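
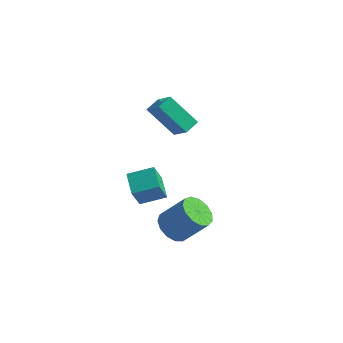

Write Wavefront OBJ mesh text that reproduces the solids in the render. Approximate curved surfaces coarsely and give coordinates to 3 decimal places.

v -3.085 2.641 0.724
v -2.097 1.984 1.783
v -2.817 3.47 0.988
v -1.829 2.813 2.047
v -1.531 2.607 -0.747
v -0.543 1.95 0.312
v -1.263 3.436 -0.483
v -0.275 2.779 0.576
v -0.589 -3.58 -0.872
v -0.664 -4.304 0.53
v -1.306 -2.623 -0.416
v -1.38 -3.347 0.987
v 0.56 -2.913 -0.467
v 0.486 -3.637 0.936
v -0.156 -1.956 -0.01
v -0.231 -2.68 1.392
v 1.294 -3.887 -1.693
v 2.005 -4.269 -2.194
v 3.176 -3.936 -0.789
v 2.466 -3.553 -0.287
v 2 -3.748 -2.314
v 3.171 -3.414 -0.908
v 1.771 -3.27 -2.236
v 2.942 -2.937 -0.83
v 1.39 -2.988 -1.986
v 2.562 -2.655 -0.58
v 0.98 -2.992 -1.643
v 2.151 -2.658 -0.237
v 0.669 -3.279 -1.316
v 1.84 -2.946 0.09
v 0.556 -3.76 -1.108
v 1.728 -3.426 0.298
v 0.678 -4.281 -1.086
v 1.85 -3.947 0.32
v 0.996 -4.676 -1.257
v 2.167 -4.343 0.149
v 1.408 -4.821 -1.566
v 2.58 -4.488 -0.16
v 1.784 -4.67 -1.916
v 2.956 -4.336 -0.51
f 2 4 1
f 5 2 1
f 1 4 3
f 3 5 1
f 2 8 4
f 6 2 5
f 6 8 2
f 4 8 3
f 7 5 3
f 3 8 7
f 7 6 5
f 8 6 7
f 10 12 9
f 13 10 9
f 9 12 11
f 11 13 9
f 10 16 12
f 14 10 13
f 14 16 10
f 12 16 11
f 15 13 11
f 11 16 15
f 15 14 13
f 16 14 15
f 18 17 21
f 18 21 19
f 19 21 22
f 19 22 20
f 21 17 23
f 21 23 22
f 22 23 24
f 22 24 20
f 23 17 25
f 23 25 24
f 24 25 26
f 24 26 20
f 25 17 27
f 25 27 26
f 26 27 28
f 26 28 20
f 27 17 29
f 27 29 28
f 28 29 30
f 28 30 20
f 29 17 31
f 29 31 30
f 30 31 32
f 30 32 20
f 31 17 33
f 31 33 32
f 32 33 34
f 32 34 20
f 33 17 35
f 33 35 34
f 34 35 36
f 34 36 20
f 35 17 37
f 35 37 36
f 36 37 38
f 36 38 20
f 37 17 39
f 37 39 38
f 38 39 40
f 38 40 20
f 39 17 18
f 39 18 40
f 40 18 19
f 40 19 20



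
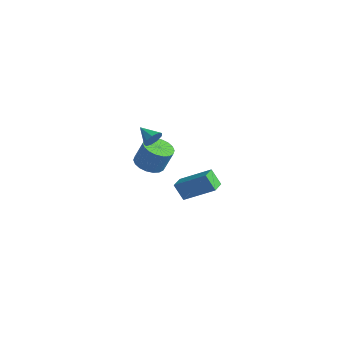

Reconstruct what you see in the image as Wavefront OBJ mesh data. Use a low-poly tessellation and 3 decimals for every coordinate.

v -0.43 2.139 -0.089
v -0.209 1.885 0.37
v -1.39 2.061 0.329
v -0.217 2.271 0.423
v -0.326 2.596 0.236
v -0.483 2.707 -0.104
v -0.615 2.552 -0.436
v -0.661 2.204 -0.606
v -0.599 1.826 -0.535
v -0.458 1.594 -0.255
v -0.304 1.618 0.103
v -2.724 3.649 -3.796
v -2.266 4.309 -4.104
v -1.878 4.651 -2.792
v -2.336 3.991 -2.484
v -2.61 4.465 -4.042
v -2.222 4.807 -2.731
v -2.977 4.459 -3.932
v -2.588 4.802 -2.621
v -3.293 4.294 -3.795
v -2.905 4.636 -2.484
v -3.497 4 -3.658
v -3.109 4.342 -2.347
v -3.548 3.637 -3.549
v -3.159 3.979 -2.237
v -3.435 3.276 -3.488
v -3.047 3.618 -2.176
v -3.182 2.989 -3.488
v -2.794 3.331 -2.176
v -2.838 2.833 -3.549
v -2.45 3.175 -2.238
v -2.472 2.838 -3.659
v -2.083 3.181 -2.348
v -2.155 3.004 -3.796
v -1.767 3.346 -2.485
v -1.951 3.298 -3.933
v -1.563 3.64 -2.622
v -1.901 3.661 -4.043
v -1.512 4.003 -2.731
v -2.013 4.022 -4.104
v -1.625 4.364 -2.792
v 2.525 1.417 -1.064
v 3.77 2.344 -0.094
v 3.051 1.583 -1.898
v 4.296 2.51 -0.928
v 2.964 0.69 -0.932
v 4.209 1.617 0.038
v 3.49 0.856 -1.766
v 4.735 1.783 -0.796
f 2 1 4
f 2 4 3
f 4 1 5
f 4 5 3
f 5 1 6
f 5 6 3
f 6 1 7
f 6 7 3
f 7 1 8
f 7 8 3
f 8 1 9
f 8 9 3
f 9 1 10
f 9 10 3
f 10 1 11
f 10 11 3
f 11 1 2
f 11 2 3
f 13 12 16
f 13 16 14
f 14 16 17
f 14 17 15
f 16 12 18
f 16 18 17
f 17 18 19
f 17 19 15
f 18 12 20
f 18 20 19
f 19 20 21
f 19 21 15
f 20 12 22
f 20 22 21
f 21 22 23
f 21 23 15
f 22 12 24
f 22 24 23
f 23 24 25
f 23 25 15
f 24 12 26
f 24 26 25
f 25 26 27
f 25 27 15
f 26 12 28
f 26 28 27
f 27 28 29
f 27 29 15
f 28 12 30
f 28 30 29
f 29 30 31
f 29 31 15
f 30 12 32
f 30 32 31
f 31 32 33
f 31 33 15
f 32 12 34
f 32 34 33
f 33 34 35
f 33 35 15
f 34 12 36
f 34 36 35
f 35 36 37
f 35 37 15
f 36 12 38
f 36 38 37
f 37 38 39
f 37 39 15
f 38 12 40
f 38 40 39
f 39 40 41
f 39 41 15
f 40 12 13
f 40 13 41
f 41 13 14
f 41 14 15
f 43 45 42
f 46 43 42
f 42 45 44
f 44 46 42
f 43 49 45
f 47 43 46
f 47 49 43
f 45 49 44
f 48 46 44
f 44 49 48
f 48 47 46
f 49 47 48



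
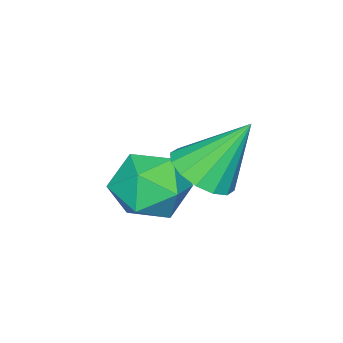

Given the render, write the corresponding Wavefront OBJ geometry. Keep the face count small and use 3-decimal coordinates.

v -0.561 0.511 -1.304
v 0.285 0.099 -0.726
v -1.705 -0.419 -0.294
v -0.859 -0.831 0.284
v -1.118 0.239 0.371
v -0.411 0.813 -0.252
v -1.009 -1.133 -0.768
v -0.302 -0.559 -1.391
v 0.008 -0.918 -0.394
v -0.06 -0.07 0.31
v -1.36 -0.25 -1.33
v -1.428 0.598 -0.626
v -0.287 1.566 0.926
v 0.321 2.232 0.802
v -0.933 2.454 2.514
v -0.062 2.372 0.567
v -0.506 2.296 0.429
v -0.891 2.025 0.424
v -1.115 1.631 0.553
v -1.116 1.22 0.783
v -0.895 0.901 1.05
v -0.512 0.761 1.285
v -0.068 0.836 1.423
v 0.317 1.107 1.428
v 0.54 1.502 1.299
v 0.542 1.913 1.07
f 1 12 6
f 1 6 2
f 1 2 8
f 1 8 11
f 1 11 12
f 2 6 10
f 6 12 5
f 12 11 3
f 11 8 7
f 8 2 9
f 4 10 5
f 4 5 3
f 4 3 7
f 4 7 9
f 4 9 10
f 5 10 6
f 3 5 12
f 7 3 11
f 9 7 8
f 10 9 2
f 14 13 16
f 14 16 15
f 16 13 17
f 16 17 15
f 17 13 18
f 17 18 15
f 18 13 19
f 18 19 15
f 19 13 20
f 19 20 15
f 20 13 21
f 20 21 15
f 21 13 22
f 21 22 15
f 22 13 23
f 22 23 15
f 23 13 24
f 23 24 15
f 24 13 25
f 24 25 15
f 25 13 26
f 25 26 15
f 26 13 14
f 26 14 15



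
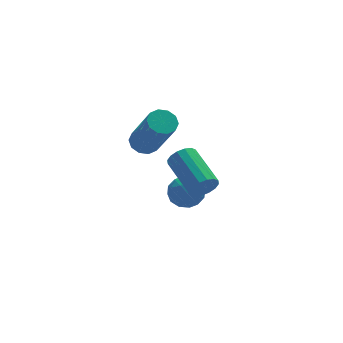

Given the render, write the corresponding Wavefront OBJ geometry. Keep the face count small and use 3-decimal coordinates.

v 0.683 -1.74 -0.326
v 1.03 -1.484 0.205
v 0.47 -2.656 0.255
v 0.817 -2.4 0.786
v 0.22 -2.123 0.602
v 0.351 -1.557 0.243
v 1.149 -2.583 0.217
v 1.28 -2.017 -0.142
v 1.317 -2.005 0.54
v 0.743 -1.721 0.778
v 0.757 -2.419 -0.318
v 0.183 -2.135 -0.08
v 0.875 -1.531 -0.112
v 0.625 -2.609 0.572
v 0.274 -2.446 0.463
v 0.477 -2.295 0.775
v 0.477 -1.574 -0.089
v 0.68 -1.424 0.223
v 0.204 -1.799 0.456
v 0.82 -2.716 0.237
v 1.023 -2.566 0.549
v 1.023 -1.845 -0.315
v 1.226 -1.694 -0.003
v 1.296 -2.341 0.004
v 1.248 -1.687 0.398
v 1.123 -2.226 0.739
v 1.318 -2.334 0.405
v 1.395 -2.001 0.194
v 0.911 -1.52 0.537
v 0.785 -2.059 0.879
v 0.434 -1.896 0.771
v 0.512 -1.563 0.56
v 1.08 -1.827 0.735
v 0.715 -2.081 -0.419
v 0.589 -2.62 -0.077
v 0.988 -2.577 -0.1
v 1.066 -2.244 -0.311
v 0.377 -1.914 -0.279
v 0.252 -2.453 0.062
v 0.105 -2.139 0.266
v 0.182 -1.806 0.055
v 0.42 -2.313 -0.275
v -0.699 -2.098 3.085
v -0.205 -1.91 3.117
v 0.094 -2.974 4.748
v -0.401 -3.162 4.715
v -0.401 -1.708 3.285
v -0.103 -2.772 4.915
v -0.712 -1.655 3.376
v -0.413 -2.719 5.006
v -1.017 -1.772 3.356
v -0.718 -2.836 4.986
v -1.201 -2.013 3.232
v -0.902 -3.077 4.863
v -1.194 -2.286 3.052
v -0.895 -3.35 4.683
v -0.997 -2.488 2.885
v -0.699 -3.552 4.515
v -0.687 -2.541 2.794
v -0.388 -3.605 4.424
v -0.382 -2.424 2.814
v -0.083 -3.488 4.444
v -0.198 -2.183 2.937
v 0.101 -3.247 4.568
v 0.594 -4.363 2.134
v 0.887 -4.464 2.564
v 0.619 -2.978 3.096
v 0.326 -2.877 2.666
v 1.064 -4.366 2.379
v 0.796 -2.88 2.91
v 1.115 -4.267 2.128
v 0.848 -2.781 2.66
v 1.026 -4.194 1.879
v 0.759 -2.708 2.41
v 0.822 -4.166 1.698
v 0.554 -2.68 2.23
v 0.556 -4.191 1.634
v 0.289 -2.705 2.166
v 0.301 -4.262 1.704
v 0.033 -2.776 2.236
v 0.124 -4.36 1.89
v -0.144 -2.874 2.421
v 0.072 -4.459 2.14
v -0.195 -2.973 2.672
v 0.161 -4.532 2.39
v -0.106 -3.046 2.921
v 0.366 -4.56 2.57
v 0.098 -3.074 3.102
v 0.631 -4.535 2.634
v 0.364 -3.049 3.166
f 1 38 17
f 38 12 41
f 17 41 6
f 38 41 17
f 1 17 13
f 17 6 18
f 13 18 2
f 17 18 13
f 1 13 22
f 13 2 23
f 22 23 8
f 13 23 22
f 1 22 34
f 22 8 37
f 34 37 11
f 22 37 34
f 1 34 38
f 34 11 42
f 38 42 12
f 34 42 38
f 2 18 29
f 18 6 32
f 29 32 10
f 18 32 29
f 6 41 19
f 41 12 40
f 19 40 5
f 41 40 19
f 12 42 39
f 42 11 35
f 39 35 3
f 42 35 39
f 11 37 36
f 37 8 24
f 36 24 7
f 37 24 36
f 8 23 28
f 23 2 25
f 28 25 9
f 23 25 28
f 4 30 16
f 30 10 31
f 16 31 5
f 30 31 16
f 4 16 14
f 16 5 15
f 14 15 3
f 16 15 14
f 4 14 21
f 14 3 20
f 21 20 7
f 14 20 21
f 4 21 26
f 21 7 27
f 26 27 9
f 21 27 26
f 4 26 30
f 26 9 33
f 30 33 10
f 26 33 30
f 5 31 19
f 31 10 32
f 19 32 6
f 31 32 19
f 3 15 39
f 15 5 40
f 39 40 12
f 15 40 39
f 7 20 36
f 20 3 35
f 36 35 11
f 20 35 36
f 9 27 28
f 27 7 24
f 28 24 8
f 27 24 28
f 10 33 29
f 33 9 25
f 29 25 2
f 33 25 29
f 44 43 47
f 44 47 45
f 45 47 48
f 45 48 46
f 47 43 49
f 47 49 48
f 48 49 50
f 48 50 46
f 49 43 51
f 49 51 50
f 50 51 52
f 50 52 46
f 51 43 53
f 51 53 52
f 52 53 54
f 52 54 46
f 53 43 55
f 53 55 54
f 54 55 56
f 54 56 46
f 55 43 57
f 55 57 56
f 56 57 58
f 56 58 46
f 57 43 59
f 57 59 58
f 58 59 60
f 58 60 46
f 59 43 61
f 59 61 60
f 60 61 62
f 60 62 46
f 61 43 63
f 61 63 62
f 62 63 64
f 62 64 46
f 63 43 44
f 63 44 64
f 64 44 45
f 64 45 46
f 66 65 69
f 66 69 67
f 67 69 70
f 67 70 68
f 69 65 71
f 69 71 70
f 70 71 72
f 70 72 68
f 71 65 73
f 71 73 72
f 72 73 74
f 72 74 68
f 73 65 75
f 73 75 74
f 74 75 76
f 74 76 68
f 75 65 77
f 75 77 76
f 76 77 78
f 76 78 68
f 77 65 79
f 77 79 78
f 78 79 80
f 78 80 68
f 79 65 81
f 79 81 80
f 80 81 82
f 80 82 68
f 81 65 83
f 81 83 82
f 82 83 84
f 82 84 68
f 83 65 85
f 83 85 84
f 84 85 86
f 84 86 68
f 85 65 87
f 85 87 86
f 86 87 88
f 86 88 68
f 87 65 89
f 87 89 88
f 88 89 90
f 88 90 68
f 89 65 66
f 89 66 90
f 90 66 67
f 90 67 68



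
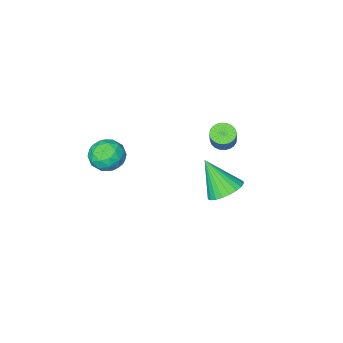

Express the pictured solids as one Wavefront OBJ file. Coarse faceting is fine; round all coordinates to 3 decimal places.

v -4.053 1.194 0.275
v -3.4 1.062 0.097
v -3.053 1.494 1.047
v -3.707 1.626 1.225
v -3.433 1.309 -0.004
v -3.086 1.741 0.947
v -3.56 1.539 -0.062
v -3.213 1.971 0.888
v -3.762 1.717 -0.069
v -3.416 2.149 0.881
v -4.009 1.815 -0.024
v -3.662 2.247 0.927
v -4.262 1.818 0.067
v -3.916 2.25 1.018
v -4.484 1.726 0.19
v -4.137 2.158 1.14
v -4.64 1.554 0.325
v -4.293 1.986 1.276
v -4.707 1.326 0.453
v -4.36 1.758 1.403
v -4.674 1.079 0.553
v -4.327 1.511 1.504
v -4.547 0.849 0.612
v -4.2 1.281 1.562
v -4.344 0.671 0.619
v -3.998 1.103 1.569
v -4.098 0.573 0.573
v -3.751 1.005 1.524
v -3.844 0.57 0.482
v -3.498 1.002 1.433
v -3.623 0.662 0.36
v -3.276 1.094 1.31
v -3.467 0.834 0.224
v -3.12 1.266 1.175
v 2.147 1.614 1.958
v 2.986 1.593 2.519
v 2.374 0.047 1.561
v 3.213 0.026 2.122
v 2.31 0.107 2.566
v 2.17 1.076 2.812
v 3.19 0.564 1.268
v 3.05 1.533 1.514
v 3.631 0.944 2.092
v 3.087 0.662 2.895
v 2.273 0.978 1.185
v 1.729 0.696 1.988
v 2.547 1.742 2.274
v 2.813 -0.102 1.806
v 2.283 -0.053 2.068
v 2.776 -0.066 2.397
v 2.067 1.438 2.446
v 2.561 1.425 2.775
v 2.163 0.552 2.803
v 2.799 0.215 1.305
v 3.293 0.202 1.634
v 2.584 1.706 1.683
v 3.077 1.693 2.012
v 3.197 1.088 1.277
v 3.419 1.348 2.352
v 3.552 0.426 2.119
v 3.538 0.742 1.617
v 3.456 1.312 1.761
v 3.099 1.182 2.824
v 3.232 0.26 2.591
v 2.702 0.308 2.852
v 2.62 0.878 2.996
v 3.478 0.8 2.573
v 2.128 1.38 1.489
v 2.261 0.458 1.256
v 2.74 0.762 1.084
v 2.658 1.332 1.228
v 1.808 1.214 1.961
v 1.941 0.292 1.728
v 1.904 0.328 2.319
v 1.822 0.898 2.463
v 1.882 0.84 1.507
v -2.641 3.422 -1.499
v -1.902 2.923 -2.035
v -2.179 2.218 0.259
v -1.691 3.233 -1.878
v -1.625 3.571 -1.664
v -1.714 3.887 -1.425
v -1.944 4.131 -1.197
v -2.28 4.268 -1.015
v -2.671 4.276 -0.906
v -3.057 4.154 -0.888
v -3.381 3.92 -0.963
v -3.591 3.61 -1.12
v -3.657 3.272 -1.334
v -3.569 2.957 -1.573
v -3.339 2.712 -1.801
v -3.003 2.575 -1.983
v -2.612 2.567 -2.091
v -2.225 2.69 -2.109
f 2 1 5
f 2 5 3
f 3 5 6
f 3 6 4
f 5 1 7
f 5 7 6
f 6 7 8
f 6 8 4
f 7 1 9
f 7 9 8
f 8 9 10
f 8 10 4
f 9 1 11
f 9 11 10
f 10 11 12
f 10 12 4
f 11 1 13
f 11 13 12
f 12 13 14
f 12 14 4
f 13 1 15
f 13 15 14
f 14 15 16
f 14 16 4
f 15 1 17
f 15 17 16
f 16 17 18
f 16 18 4
f 17 1 19
f 17 19 18
f 18 19 20
f 18 20 4
f 19 1 21
f 19 21 20
f 20 21 22
f 20 22 4
f 21 1 23
f 21 23 22
f 22 23 24
f 22 24 4
f 23 1 25
f 23 25 24
f 24 25 26
f 24 26 4
f 25 1 27
f 25 27 26
f 26 27 28
f 26 28 4
f 27 1 29
f 27 29 28
f 28 29 30
f 28 30 4
f 29 1 31
f 29 31 30
f 30 31 32
f 30 32 4
f 31 1 33
f 31 33 32
f 32 33 34
f 32 34 4
f 33 1 2
f 33 2 34
f 34 2 3
f 34 3 4
f 35 72 51
f 72 46 75
f 51 75 40
f 72 75 51
f 35 51 47
f 51 40 52
f 47 52 36
f 51 52 47
f 35 47 56
f 47 36 57
f 56 57 42
f 47 57 56
f 35 56 68
f 56 42 71
f 68 71 45
f 56 71 68
f 35 68 72
f 68 45 76
f 72 76 46
f 68 76 72
f 36 52 63
f 52 40 66
f 63 66 44
f 52 66 63
f 40 75 53
f 75 46 74
f 53 74 39
f 75 74 53
f 46 76 73
f 76 45 69
f 73 69 37
f 76 69 73
f 45 71 70
f 71 42 58
f 70 58 41
f 71 58 70
f 42 57 62
f 57 36 59
f 62 59 43
f 57 59 62
f 38 64 50
f 64 44 65
f 50 65 39
f 64 65 50
f 38 50 48
f 50 39 49
f 48 49 37
f 50 49 48
f 38 48 55
f 48 37 54
f 55 54 41
f 48 54 55
f 38 55 60
f 55 41 61
f 60 61 43
f 55 61 60
f 38 60 64
f 60 43 67
f 64 67 44
f 60 67 64
f 39 65 53
f 65 44 66
f 53 66 40
f 65 66 53
f 37 49 73
f 49 39 74
f 73 74 46
f 49 74 73
f 41 54 70
f 54 37 69
f 70 69 45
f 54 69 70
f 43 61 62
f 61 41 58
f 62 58 42
f 61 58 62
f 44 67 63
f 67 43 59
f 63 59 36
f 67 59 63
f 78 77 80
f 78 80 79
f 80 77 81
f 80 81 79
f 81 77 82
f 81 82 79
f 82 77 83
f 82 83 79
f 83 77 84
f 83 84 79
f 84 77 85
f 84 85 79
f 85 77 86
f 85 86 79
f 86 77 87
f 86 87 79
f 87 77 88
f 87 88 79
f 88 77 89
f 88 89 79
f 89 77 90
f 89 90 79
f 90 77 91
f 90 91 79
f 91 77 92
f 91 92 79
f 92 77 93
f 92 93 79
f 93 77 94
f 93 94 79
f 94 77 78
f 94 78 79



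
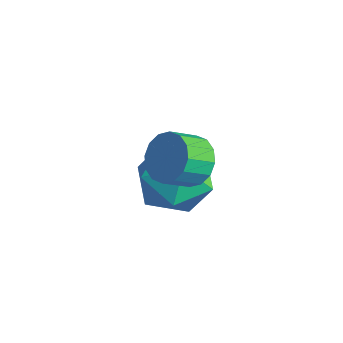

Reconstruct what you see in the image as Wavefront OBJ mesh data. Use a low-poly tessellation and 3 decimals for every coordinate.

v 1.939 0.059 -1.051
v 2.712 -0.016 -0.975
v 2.574 -0.813 -0.354
v 1.801 -0.739 -0.429
v 2.601 0.235 -0.678
v 2.464 -0.562 -0.057
v 2.313 0.438 -0.481
v 2.176 -0.359 0.14
v 1.925 0.54 -0.437
v 1.788 -0.258 0.185
v 1.541 0.512 -0.557
v 1.403 -0.285 0.065
v 1.263 0.363 -0.809
v 1.125 -0.434 -0.188
v 1.166 0.133 -1.126
v 1.028 -0.664 -0.505
v 1.276 -0.118 -1.423
v 1.139 -0.915 -0.802
v 1.564 -0.321 -1.62
v 1.427 -1.118 -0.999
v 1.952 -0.422 -1.665
v 1.815 -1.22 -1.043
v 2.337 -0.395 -1.545
v 2.199 -1.192 -0.923
v 2.615 -0.246 -1.292
v 2.477 -1.043 -0.671
v -0.186 1.286 -3.282
v 0.809 1.456 -2.578
v 0.551 -0.456 -3.902
v 1.546 -0.286 -3.198
v 0.452 -0.5 -2.677
v -0.003 0.577 -2.293
v 1.363 0.423 -4.187
v 0.908 1.5 -3.803
v 1.766 0.923 -3.137
v 1.203 0.352 -2.204
v 0.157 0.648 -4.276
v -0.406 0.077 -3.343
f 2 1 5
f 2 5 3
f 3 5 6
f 3 6 4
f 5 1 7
f 5 7 6
f 6 7 8
f 6 8 4
f 7 1 9
f 7 9 8
f 8 9 10
f 8 10 4
f 9 1 11
f 9 11 10
f 10 11 12
f 10 12 4
f 11 1 13
f 11 13 12
f 12 13 14
f 12 14 4
f 13 1 15
f 13 15 14
f 14 15 16
f 14 16 4
f 15 1 17
f 15 17 16
f 16 17 18
f 16 18 4
f 17 1 19
f 17 19 18
f 18 19 20
f 18 20 4
f 19 1 21
f 19 21 20
f 20 21 22
f 20 22 4
f 21 1 23
f 21 23 22
f 22 23 24
f 22 24 4
f 23 1 25
f 23 25 24
f 24 25 26
f 24 26 4
f 25 1 2
f 25 2 26
f 26 2 3
f 26 3 4
f 27 38 32
f 27 32 28
f 27 28 34
f 27 34 37
f 27 37 38
f 28 32 36
f 32 38 31
f 38 37 29
f 37 34 33
f 34 28 35
f 30 36 31
f 30 31 29
f 30 29 33
f 30 33 35
f 30 35 36
f 31 36 32
f 29 31 38
f 33 29 37
f 35 33 34
f 36 35 28



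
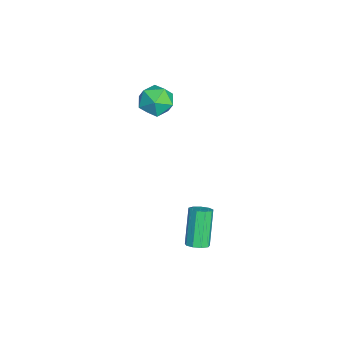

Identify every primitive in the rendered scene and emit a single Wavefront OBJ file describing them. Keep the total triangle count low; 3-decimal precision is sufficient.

v 2.127 -0.802 -4.179
v 2.413 -0.313 -4.053
v 1.358 -0.128 -2.376
v 1.073 -0.618 -2.501
v 2.088 -0.23 -4.266
v 1.034 -0.046 -2.589
v 1.782 -0.415 -4.438
v 0.728 -0.23 -2.761
v 1.638 -0.781 -4.489
v 0.583 -0.596 -2.812
v 1.722 -1.157 -4.394
v 0.668 -0.972 -2.717
v 1.996 -1.367 -4.199
v 0.942 -1.182 -2.521
v 2.332 -1.313 -3.994
v 1.277 -1.128 -2.317
v 2.572 -1.02 -3.875
v 1.517 -0.835 -2.198
v 2.603 -0.625 -3.899
v 1.549 -0.44 -2.222
v -2.378 -2.061 1.665
v -1.601 -2.585 1.944
v -3.219 -2.675 2.856
v -2.442 -3.199 3.135
v -2.439 -2.227 3.238
v -1.919 -1.847 2.502
v -2.901 -3.413 2.298
v -2.381 -3.033 1.562
v -1.924 -3.42 2.335
v -1.638 -2.687 2.916
v -3.182 -2.573 1.884
v -2.896 -1.84 2.465
f 2 1 5
f 2 5 3
f 3 5 6
f 3 6 4
f 5 1 7
f 5 7 6
f 6 7 8
f 6 8 4
f 7 1 9
f 7 9 8
f 8 9 10
f 8 10 4
f 9 1 11
f 9 11 10
f 10 11 12
f 10 12 4
f 11 1 13
f 11 13 12
f 12 13 14
f 12 14 4
f 13 1 15
f 13 15 14
f 14 15 16
f 14 16 4
f 15 1 17
f 15 17 16
f 16 17 18
f 16 18 4
f 17 1 19
f 17 19 18
f 18 19 20
f 18 20 4
f 19 1 2
f 19 2 20
f 20 2 3
f 20 3 4
f 21 32 26
f 21 26 22
f 21 22 28
f 21 28 31
f 21 31 32
f 22 26 30
f 26 32 25
f 32 31 23
f 31 28 27
f 28 22 29
f 24 30 25
f 24 25 23
f 24 23 27
f 24 27 29
f 24 29 30
f 25 30 26
f 23 25 32
f 27 23 31
f 29 27 28
f 30 29 22



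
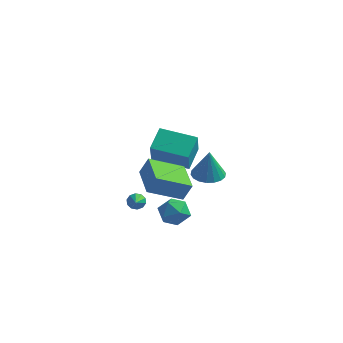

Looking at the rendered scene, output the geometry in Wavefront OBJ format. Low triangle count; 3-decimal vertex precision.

v -2.029 0.119 -0.385
v -1.72 -0.737 1.098
v -2.047 1.373 0.343
v -1.738 0.517 1.826
v -0.022 0.323 -0.686
v 0.287 -0.533 0.797
v -0.04 1.577 0.042
v 0.269 0.721 1.525
v -0.59 -3.726 0.023
v -0.182 -3.518 0.99
v -1.718 -2.079 0.144
v -1.31 -1.871 1.112
v 0.89 -2.649 -0.832
v 1.298 -2.441 0.136
v -0.238 -1.002 -0.71
v 0.17 -0.794 0.257
v -0.422 3.925 -3.442
v 0.515 3.981 -3.493
v -0.318 3.815 -1.638
v 0.399 4.382 -3.461
v 0.121 4.692 -3.427
v -0.265 4.85 -3.395
v -0.682 4.825 -3.372
v -1.048 4.622 -3.363
v -1.289 4.281 -3.37
v -1.359 3.869 -3.391
v -1.243 3.468 -3.422
v -0.965 3.158 -3.457
v -0.579 2.999 -3.489
v -0.162 3.024 -3.512
v 0.203 3.228 -3.52
v 0.445 3.569 -3.514
v -0.511 -0.869 -2.323
v 0.364 -1.113 -2.151
v -0.544 -1.807 -3.489
v 0.331 -2.051 -3.317
v -0.341 -2.299 -2.732
v -0.321 -1.719 -2.011
v 0.141 -1.201 -3.629
v 0.161 -0.621 -2.908
v 0.768 -1.319 -2.958
v 0.469 -1.997 -2.404
v -0.649 -0.923 -3.236
v -0.948 -1.601 -2.682
v -2.517 -0.726 -3.184
v -2.124 -0.784 -3.504
v -1.923 -2.134 -2.196
v -2.035 -0.586 -3.275
v -2.13 -0.442 -3.012
v -2.373 -0.406 -2.814
v -2.671 -0.492 -2.758
v -2.91 -0.667 -2.864
v -2.999 -0.865 -3.092
v -2.904 -1.01 -3.356
v -2.661 -1.046 -3.554
v -2.363 -0.96 -3.61
f 2 4 1
f 5 2 1
f 1 4 3
f 3 5 1
f 2 8 4
f 6 2 5
f 6 8 2
f 4 8 3
f 7 5 3
f 3 8 7
f 7 6 5
f 8 6 7
f 10 12 9
f 13 10 9
f 9 12 11
f 11 13 9
f 10 16 12
f 14 10 13
f 14 16 10
f 12 16 11
f 15 13 11
f 11 16 15
f 15 14 13
f 16 14 15
f 18 17 20
f 18 20 19
f 20 17 21
f 20 21 19
f 21 17 22
f 21 22 19
f 22 17 23
f 22 23 19
f 23 17 24
f 23 24 19
f 24 17 25
f 24 25 19
f 25 17 26
f 25 26 19
f 26 17 27
f 26 27 19
f 27 17 28
f 27 28 19
f 28 17 29
f 28 29 19
f 29 17 30
f 29 30 19
f 30 17 31
f 30 31 19
f 31 17 32
f 31 32 19
f 32 17 18
f 32 18 19
f 33 44 38
f 33 38 34
f 33 34 40
f 33 40 43
f 33 43 44
f 34 38 42
f 38 44 37
f 44 43 35
f 43 40 39
f 40 34 41
f 36 42 37
f 36 37 35
f 36 35 39
f 36 39 41
f 36 41 42
f 37 42 38
f 35 37 44
f 39 35 43
f 41 39 40
f 42 41 34
f 46 45 48
f 46 48 47
f 48 45 49
f 48 49 47
f 49 45 50
f 49 50 47
f 50 45 51
f 50 51 47
f 51 45 52
f 51 52 47
f 52 45 53
f 52 53 47
f 53 45 54
f 53 54 47
f 54 45 55
f 54 55 47
f 55 45 56
f 55 56 47
f 56 45 46
f 56 46 47



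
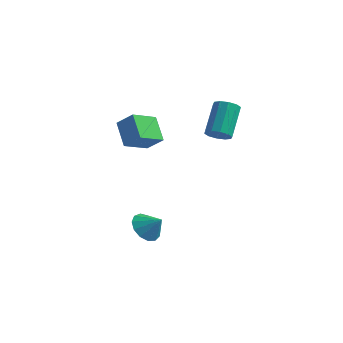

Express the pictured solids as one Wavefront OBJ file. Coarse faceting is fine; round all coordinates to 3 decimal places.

v -2.075 -3.054 -2.569
v -1.523 -2.682 -3.219
v -1.205 -2.986 -1.791
v -1.765 -2.281 -2.983
v -2.105 -2.125 -2.616
v -2.436 -2.265 -2.234
v -2.652 -2.654 -1.959
v -2.685 -3.171 -1.877
v -2.525 -3.65 -2.015
v -2.221 -3.94 -2.329
v -1.872 -3.949 -2.72
v -1.587 -3.673 -3.062
v -1.457 -3.201 -3.248
v -3.597 -1.148 3.351
v -4.071 -2.513 3.991
v -2.692 -1.094 4.137
v -3.166 -2.459 4.777
v -2.674 -1.941 2.343
v -3.148 -3.306 2.983
v -1.769 -1.887 3.129
v -2.243 -3.252 3.769
v 0.209 0.015 3.151
v 0.9 0.18 3.143
v 0.581 1.589 4.54
v -0.109 1.425 4.549
v 0.697 0.43 2.844
v 0.379 1.839 4.242
v 0.308 0.522 2.663
v -0.01 1.931 4.061
v -0.119 0.42 2.669
v -0.437 1.829 4.066
v -0.42 0.164 2.858
v -0.739 1.573 4.256
v -0.481 -0.149 3.16
v -0.8 1.26 4.557
v -0.279 -0.399 3.458
v -0.597 1.01 4.856
v 0.11 -0.491 3.639
v -0.208 0.918 5.037
v 0.537 -0.389 3.634
v 0.219 1.02 5.031
v 0.839 -0.133 3.444
v 0.52 1.276 4.842
f 2 1 4
f 2 4 3
f 4 1 5
f 4 5 3
f 5 1 6
f 5 6 3
f 6 1 7
f 6 7 3
f 7 1 8
f 7 8 3
f 8 1 9
f 8 9 3
f 9 1 10
f 9 10 3
f 10 1 11
f 10 11 3
f 11 1 12
f 11 12 3
f 12 1 13
f 12 13 3
f 13 1 2
f 13 2 3
f 15 17 14
f 18 15 14
f 14 17 16
f 16 18 14
f 15 21 17
f 19 15 18
f 19 21 15
f 17 21 16
f 20 18 16
f 16 21 20
f 20 19 18
f 21 19 20
f 23 22 26
f 23 26 24
f 24 26 27
f 24 27 25
f 26 22 28
f 26 28 27
f 27 28 29
f 27 29 25
f 28 22 30
f 28 30 29
f 29 30 31
f 29 31 25
f 30 22 32
f 30 32 31
f 31 32 33
f 31 33 25
f 32 22 34
f 32 34 33
f 33 34 35
f 33 35 25
f 34 22 36
f 34 36 35
f 35 36 37
f 35 37 25
f 36 22 38
f 36 38 37
f 37 38 39
f 37 39 25
f 38 22 40
f 38 40 39
f 39 40 41
f 39 41 25
f 40 22 42
f 40 42 41
f 41 42 43
f 41 43 25
f 42 22 23
f 42 23 43
f 43 23 24
f 43 24 25



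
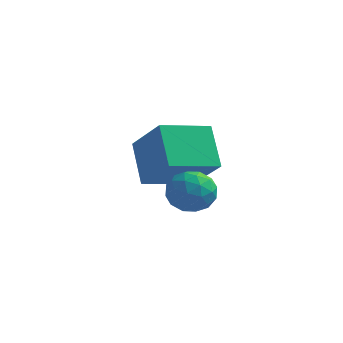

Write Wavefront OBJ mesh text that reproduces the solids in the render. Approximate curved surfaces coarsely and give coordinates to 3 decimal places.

v -3.057 0.715 -0.757
v -3.797 1.657 0.448
v -4.289 1.387 -2.038
v -5.028 2.33 -0.833
v -1.932 2.07 -1.127
v -2.671 3.013 0.078
v -3.163 2.743 -2.408
v -3.903 3.685 -1.203
v -1.532 0.061 -1.324
v -1.064 -0.339 -0.798
v -2.456 -0.861 -1.202
v -1.988 -1.261 -0.676
v -2.315 -0.55 -0.468
v -1.744 0.02 -0.543
v -1.776 -1.22 -1.457
v -1.205 -0.65 -1.532
v -1.215 -1.13 -0.88
v -1.548 -0.716 -0.269
v -1.972 -0.484 -1.731
v -2.305 -0.07 -1.12
v -1.217 -0.058 -1.071
v -2.303 -1.142 -0.929
v -2.495 -0.724 -0.806
v -2.22 -0.959 -0.497
v -1.617 0.152 -0.922
v -1.342 -0.083 -0.613
v -2.077 -0.206 -0.419
v -2.178 -1.117 -1.387
v -1.903 -1.352 -1.078
v -1.3 -0.241 -1.503
v -1.025 -0.476 -1.194
v -1.443 -0.994 -1.581
v -1.031 -0.759 -0.811
v -1.573 -1.3 -0.739
v -1.449 -1.276 -1.198
v -1.114 -0.941 -1.242
v -1.226 -0.515 -0.451
v -1.769 -1.057 -0.38
v -1.961 -0.639 -0.258
v -1.626 -0.304 -0.302
v -1.315 -0.98 -0.5
v -1.751 -0.143 -1.62
v -2.294 -0.685 -1.549
v -1.894 -0.896 -1.698
v -1.559 -0.561 -1.742
v -1.947 0.1 -1.261
v -2.489 -0.441 -1.189
v -2.406 -0.259 -0.758
v -2.071 0.076 -0.802
v -2.205 -0.22 -1.5
f 2 4 1
f 5 2 1
f 1 4 3
f 3 5 1
f 2 8 4
f 6 2 5
f 6 8 2
f 4 8 3
f 7 5 3
f 3 8 7
f 7 6 5
f 8 6 7
f 9 46 25
f 46 20 49
f 25 49 14
f 46 49 25
f 9 25 21
f 25 14 26
f 21 26 10
f 25 26 21
f 9 21 30
f 21 10 31
f 30 31 16
f 21 31 30
f 9 30 42
f 30 16 45
f 42 45 19
f 30 45 42
f 9 42 46
f 42 19 50
f 46 50 20
f 42 50 46
f 10 26 37
f 26 14 40
f 37 40 18
f 26 40 37
f 14 49 27
f 49 20 48
f 27 48 13
f 49 48 27
f 20 50 47
f 50 19 43
f 47 43 11
f 50 43 47
f 19 45 44
f 45 16 32
f 44 32 15
f 45 32 44
f 16 31 36
f 31 10 33
f 36 33 17
f 31 33 36
f 12 38 24
f 38 18 39
f 24 39 13
f 38 39 24
f 12 24 22
f 24 13 23
f 22 23 11
f 24 23 22
f 12 22 29
f 22 11 28
f 29 28 15
f 22 28 29
f 12 29 34
f 29 15 35
f 34 35 17
f 29 35 34
f 12 34 38
f 34 17 41
f 38 41 18
f 34 41 38
f 13 39 27
f 39 18 40
f 27 40 14
f 39 40 27
f 11 23 47
f 23 13 48
f 47 48 20
f 23 48 47
f 15 28 44
f 28 11 43
f 44 43 19
f 28 43 44
f 17 35 36
f 35 15 32
f 36 32 16
f 35 32 36
f 18 41 37
f 41 17 33
f 37 33 10
f 41 33 37



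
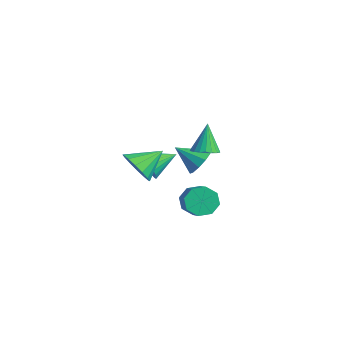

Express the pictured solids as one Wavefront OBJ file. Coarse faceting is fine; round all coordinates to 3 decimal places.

v 3.37 0.23 -0.548
v 3.686 -0.148 -1.313
v 4.767 -0.449 -0.717
v 4.45 -0.07 0.048
v 3.847 0.528 -1.263
v 4.928 0.227 -0.667
v 3.728 1.03 -0.795
v 4.809 0.729 -0.199
v 3.4 1.063 -0.182
v 4.48 0.762 0.414
v 3.053 0.609 0.217
v 4.134 0.308 0.813
v 2.892 -0.067 0.167
v 3.973 -0.368 0.763
v 3.011 -0.569 -0.301
v 4.092 -0.87 0.295
v 3.34 -0.602 -0.914
v 4.42 -0.903 -0.318
v 3.122 -2.969 2.51
v 3.841 -3.38 3.155
v 3.178 -1.551 3.35
v 4.127 -3.153 2.753
v 4.143 -2.877 2.285
v 3.886 -2.625 1.877
v 3.424 -2.466 1.639
v 2.881 -2.442 1.635
v 2.403 -2.559 1.864
v 2.117 -2.786 2.267
v 2.1 -3.062 2.735
v 2.358 -3.314 3.142
v 2.82 -3.473 3.38
v 3.362 -3.497 3.385
v -1.971 0.261 -0.743
v -1.451 -0.052 -0.012
v -1.789 1.839 -0.197
v -1.189 0.006 -0.268
v -1.045 0.104 -0.596
v -1.043 0.225 -0.946
v -1.182 0.351 -1.265
v -1.441 0.464 -1.505
v -1.781 0.546 -1.629
v -2.149 0.585 -1.619
v -2.49 0.574 -1.474
v -2.753 0.516 -1.219
v -2.896 0.418 -0.891
v -2.898 0.297 -0.541
v -2.759 0.171 -0.221
v -2.5 0.058 0.019
v -2.161 -0.024 0.143
v -1.792 -0.063 0.132
v -2.663 3.759 -1.722
v -2.209 4.088 -0.943
v -3.537 2.681 -0.758
v -2.698 4.414 -1.021
v -3.174 4.491 -1.366
v -3.455 4.288 -1.848
v -3.434 3.883 -2.281
v -3.118 3.431 -2.501
v -2.629 3.105 -2.423
v -2.153 3.028 -2.078
v -1.872 3.231 -1.596
v -1.893 3.636 -1.163
v 1.328 1.812 1.534
v 1.871 2.358 1.567
v 0.792 2.248 3.186
v 1.622 2.518 1.444
v 1.323 2.556 1.336
v 1.025 2.466 1.263
v 0.779 2.263 1.237
v 0.628 1.981 1.262
v 0.598 1.671 1.335
v 0.694 1.385 1.441
v 0.9 1.173 1.564
v 1.18 1.071 1.682
v 1.486 1.098 1.774
v 1.764 1.248 1.825
v 1.967 1.496 1.825
v 2.059 1.798 1.775
v 2.025 2.103 1.684
f 2 1 5
f 2 5 3
f 3 5 6
f 3 6 4
f 5 1 7
f 5 7 6
f 6 7 8
f 6 8 4
f 7 1 9
f 7 9 8
f 8 9 10
f 8 10 4
f 9 1 11
f 9 11 10
f 10 11 12
f 10 12 4
f 11 1 13
f 11 13 12
f 12 13 14
f 12 14 4
f 13 1 15
f 13 15 14
f 14 15 16
f 14 16 4
f 15 1 17
f 15 17 16
f 16 17 18
f 16 18 4
f 17 1 2
f 17 2 18
f 18 2 3
f 18 3 4
f 20 19 22
f 20 22 21
f 22 19 23
f 22 23 21
f 23 19 24
f 23 24 21
f 24 19 25
f 24 25 21
f 25 19 26
f 25 26 21
f 26 19 27
f 26 27 21
f 27 19 28
f 27 28 21
f 28 19 29
f 28 29 21
f 29 19 30
f 29 30 21
f 30 19 31
f 30 31 21
f 31 19 32
f 31 32 21
f 32 19 20
f 32 20 21
f 34 33 36
f 34 36 35
f 36 33 37
f 36 37 35
f 37 33 38
f 37 38 35
f 38 33 39
f 38 39 35
f 39 33 40
f 39 40 35
f 40 33 41
f 40 41 35
f 41 33 42
f 41 42 35
f 42 33 43
f 42 43 35
f 43 33 44
f 43 44 35
f 44 33 45
f 44 45 35
f 45 33 46
f 45 46 35
f 46 33 47
f 46 47 35
f 47 33 48
f 47 48 35
f 48 33 49
f 48 49 35
f 49 33 50
f 49 50 35
f 50 33 34
f 50 34 35
f 52 51 54
f 52 54 53
f 54 51 55
f 54 55 53
f 55 51 56
f 55 56 53
f 56 51 57
f 56 57 53
f 57 51 58
f 57 58 53
f 58 51 59
f 58 59 53
f 59 51 60
f 59 60 53
f 60 51 61
f 60 61 53
f 61 51 62
f 61 62 53
f 62 51 52
f 62 52 53
f 64 63 66
f 64 66 65
f 66 63 67
f 66 67 65
f 67 63 68
f 67 68 65
f 68 63 69
f 68 69 65
f 69 63 70
f 69 70 65
f 70 63 71
f 70 71 65
f 71 63 72
f 71 72 65
f 72 63 73
f 72 73 65
f 73 63 74
f 73 74 65
f 74 63 75
f 74 75 65
f 75 63 76
f 75 76 65
f 76 63 77
f 76 77 65
f 77 63 78
f 77 78 65
f 78 63 79
f 78 79 65
f 79 63 64
f 79 64 65



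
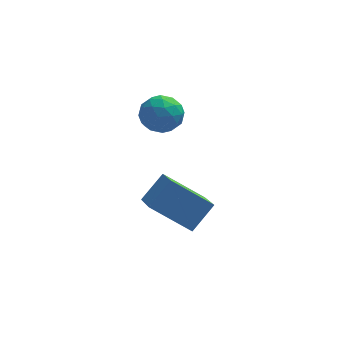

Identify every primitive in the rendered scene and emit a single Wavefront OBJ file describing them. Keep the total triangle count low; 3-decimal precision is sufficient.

v 0.424 -4.248 0.569
v 1.278 -3.567 1.538
v 0.158 -2.557 -0.385
v 1.012 -1.876 0.584
v 2.048 -4.644 -0.584
v 2.902 -3.963 0.385
v 1.782 -2.953 -1.538
v 2.636 -2.272 -0.569
v 0.209 -1.736 3.541
v 0.881 -1.149 3.258
v 1.079 -2.171 4.702
v 1.751 -1.584 4.419
v 0.95 -1.247 4.768
v 0.413 -0.978 4.051
v 1.547 -2.342 3.909
v 1.01 -2.073 3.192
v 1.708 -1.523 3.486
v 1.339 -0.846 4.016
v 0.621 -2.474 3.944
v 0.252 -1.797 4.474
v 0.469 -1.404 3.298
v 1.491 -1.916 4.662
v 1.021 -1.718 4.867
v 1.415 -1.372 4.701
v 0.194 -1.304 3.764
v 0.588 -0.959 3.597
v 0.629 -1.016 4.484
v 1.372 -2.361 4.363
v 1.766 -2.016 4.196
v 0.545 -1.948 3.259
v 0.939 -1.602 3.093
v 1.331 -2.304 3.476
v 1.349 -1.279 3.265
v 1.861 -1.535 3.948
v 1.741 -1.98 3.648
v 1.425 -1.822 3.227
v 1.132 -0.881 3.577
v 1.644 -1.137 4.259
v 1.173 -0.939 4.464
v 0.857 -0.781 4.043
v 1.618 -1.101 3.711
v 0.316 -2.183 3.701
v 0.828 -2.439 4.383
v 1.103 -2.539 3.917
v 0.787 -2.381 3.496
v 0.099 -1.785 4.012
v 0.611 -2.041 4.695
v 0.535 -1.498 4.733
v 0.219 -1.34 4.312
v 0.342 -2.219 4.249
f 2 4 1
f 5 2 1
f 1 4 3
f 3 5 1
f 2 8 4
f 6 2 5
f 6 8 2
f 4 8 3
f 7 5 3
f 3 8 7
f 7 6 5
f 8 6 7
f 9 46 25
f 46 20 49
f 25 49 14
f 46 49 25
f 9 25 21
f 25 14 26
f 21 26 10
f 25 26 21
f 9 21 30
f 21 10 31
f 30 31 16
f 21 31 30
f 9 30 42
f 30 16 45
f 42 45 19
f 30 45 42
f 9 42 46
f 42 19 50
f 46 50 20
f 42 50 46
f 10 26 37
f 26 14 40
f 37 40 18
f 26 40 37
f 14 49 27
f 49 20 48
f 27 48 13
f 49 48 27
f 20 50 47
f 50 19 43
f 47 43 11
f 50 43 47
f 19 45 44
f 45 16 32
f 44 32 15
f 45 32 44
f 16 31 36
f 31 10 33
f 36 33 17
f 31 33 36
f 12 38 24
f 38 18 39
f 24 39 13
f 38 39 24
f 12 24 22
f 24 13 23
f 22 23 11
f 24 23 22
f 12 22 29
f 22 11 28
f 29 28 15
f 22 28 29
f 12 29 34
f 29 15 35
f 34 35 17
f 29 35 34
f 12 34 38
f 34 17 41
f 38 41 18
f 34 41 38
f 13 39 27
f 39 18 40
f 27 40 14
f 39 40 27
f 11 23 47
f 23 13 48
f 47 48 20
f 23 48 47
f 15 28 44
f 28 11 43
f 44 43 19
f 28 43 44
f 17 35 36
f 35 15 32
f 36 32 16
f 35 32 36
f 18 41 37
f 41 17 33
f 37 33 10
f 41 33 37



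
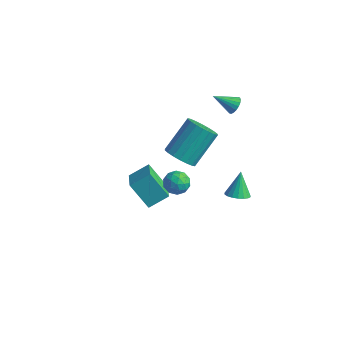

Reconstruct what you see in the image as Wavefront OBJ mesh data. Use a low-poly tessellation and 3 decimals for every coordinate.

v -1.524 0.94 -2.641
v -0.887 1.835 -2.044
v -0.377 0.988 -3.936
v 0.259 1.883 -3.339
v -0.639 -0.183 -1.901
v -0.003 0.712 -1.304
v 0.507 -0.135 -3.196
v 1.144 0.76 -2.599
v 2.873 4.068 3.471
v 3.201 4.064 3.9
v 1.927 3.492 4.189
v 3.088 4.275 3.921
v 2.933 4.445 3.853
v 2.766 4.541 3.71
v 2.62 4.543 3.519
v 2.524 4.451 3.318
v 2.498 4.283 3.148
v 2.545 4.073 3.042
v 2.658 3.862 3.021
v 2.813 3.691 3.089
v 2.98 3.596 3.233
v 3.126 3.594 3.424
v 3.222 3.686 3.624
v 3.249 3.853 3.794
v 4.024 2.764 -2.465
v 4.576 2.49 -2.177
v 3.736 3.476 -1.235
v 4.683 2.745 -2.3
v 4.66 3.004 -2.455
v 4.511 3.215 -2.612
v 4.266 3.337 -2.74
v 3.972 3.346 -2.814
v 3.689 3.239 -2.818
v 3.472 3.038 -2.753
v 3.365 2.783 -2.63
v 3.388 2.524 -2.475
v 3.537 2.313 -2.318
v 3.782 2.191 -2.19
v 4.076 2.183 -2.116
v 4.359 2.289 -2.112
v 3.896 -1.673 3.321
v 4.404 -2.147 3.435
v 3.176 -2.513 3.045
v 3.684 -2.987 3.159
v 3.407 -2.631 3.7
v 3.852 -2.112 3.87
v 3.728 -2.548 2.61
v 4.173 -2.029 2.78
v 4.301 -2.688 2.996
v 4.102 -2.739 3.669
v 3.478 -1.921 2.811
v 3.279 -1.972 3.484
v 4.213 -1.837 3.402
v 3.367 -2.823 3.078
v 3.204 -2.614 3.396
v 3.502 -2.893 3.463
v 3.888 -1.816 3.658
v 4.187 -2.094 3.725
v 3.601 -2.378 3.881
v 3.393 -2.566 2.755
v 3.692 -2.844 2.822
v 4.078 -1.767 3.017
v 4.376 -2.046 3.084
v 3.979 -2.282 2.599
v 4.451 -2.433 3.211
v 4.028 -2.926 3.049
v 4.054 -2.669 2.726
v 4.316 -2.364 2.826
v 4.334 -2.463 3.607
v 3.911 -2.956 3.445
v 3.748 -2.747 3.763
v 4.01 -2.442 3.863
v 4.274 -2.781 3.349
v 3.669 -1.704 3.035
v 3.246 -2.197 2.873
v 3.57 -2.218 2.617
v 3.832 -1.913 2.717
v 3.552 -1.734 3.431
v 3.129 -2.227 3.269
v 3.264 -2.296 3.654
v 3.526 -1.991 3.754
v 3.306 -1.879 3.131
v 2.433 -0.116 2.442
v 2.797 0.386 1.804
v 3.072 1.958 3.2
v 2.707 1.456 3.838
v 2.412 0.477 1.779
v 2.687 2.049 3.174
v 2.032 0.449 1.884
v 2.306 2.022 3.28
v 1.73 0.31 2.1
v 2.005 1.882 3.496
v 1.568 0.087 2.384
v 1.843 1.659 3.78
v 1.577 -0.177 2.68
v 1.852 1.395 4.075
v 1.755 -0.429 2.928
v 2.03 1.143 4.323
v 2.068 -0.618 3.08
v 2.343 0.954 4.476
v 2.453 -0.709 3.106
v 2.728 0.863 4.501
v 2.834 -0.682 3
v 3.108 0.891 4.396
v 3.135 -0.542 2.784
v 3.41 1.03 4.18
v 3.297 -0.319 2.5
v 3.572 1.253 3.896
v 3.288 -0.055 2.205
v 3.563 1.517 3.6
v 3.11 0.197 1.957
v 3.385 1.769 3.352
f 2 4 1
f 5 2 1
f 1 4 3
f 3 5 1
f 2 8 4
f 6 2 5
f 6 8 2
f 4 8 3
f 7 5 3
f 3 8 7
f 7 6 5
f 8 6 7
f 10 9 12
f 10 12 11
f 12 9 13
f 12 13 11
f 13 9 14
f 13 14 11
f 14 9 15
f 14 15 11
f 15 9 16
f 15 16 11
f 16 9 17
f 16 17 11
f 17 9 18
f 17 18 11
f 18 9 19
f 18 19 11
f 19 9 20
f 19 20 11
f 20 9 21
f 20 21 11
f 21 9 22
f 21 22 11
f 22 9 23
f 22 23 11
f 23 9 24
f 23 24 11
f 24 9 10
f 24 10 11
f 26 25 28
f 26 28 27
f 28 25 29
f 28 29 27
f 29 25 30
f 29 30 27
f 30 25 31
f 30 31 27
f 31 25 32
f 31 32 27
f 32 25 33
f 32 33 27
f 33 25 34
f 33 34 27
f 34 25 35
f 34 35 27
f 35 25 36
f 35 36 27
f 36 25 37
f 36 37 27
f 37 25 38
f 37 38 27
f 38 25 39
f 38 39 27
f 39 25 40
f 39 40 27
f 40 25 26
f 40 26 27
f 41 78 57
f 78 52 81
f 57 81 46
f 78 81 57
f 41 57 53
f 57 46 58
f 53 58 42
f 57 58 53
f 41 53 62
f 53 42 63
f 62 63 48
f 53 63 62
f 41 62 74
f 62 48 77
f 74 77 51
f 62 77 74
f 41 74 78
f 74 51 82
f 78 82 52
f 74 82 78
f 42 58 69
f 58 46 72
f 69 72 50
f 58 72 69
f 46 81 59
f 81 52 80
f 59 80 45
f 81 80 59
f 52 82 79
f 82 51 75
f 79 75 43
f 82 75 79
f 51 77 76
f 77 48 64
f 76 64 47
f 77 64 76
f 48 63 68
f 63 42 65
f 68 65 49
f 63 65 68
f 44 70 56
f 70 50 71
f 56 71 45
f 70 71 56
f 44 56 54
f 56 45 55
f 54 55 43
f 56 55 54
f 44 54 61
f 54 43 60
f 61 60 47
f 54 60 61
f 44 61 66
f 61 47 67
f 66 67 49
f 61 67 66
f 44 66 70
f 66 49 73
f 70 73 50
f 66 73 70
f 45 71 59
f 71 50 72
f 59 72 46
f 71 72 59
f 43 55 79
f 55 45 80
f 79 80 52
f 55 80 79
f 47 60 76
f 60 43 75
f 76 75 51
f 60 75 76
f 49 67 68
f 67 47 64
f 68 64 48
f 67 64 68
f 50 73 69
f 73 49 65
f 69 65 42
f 73 65 69
f 84 83 87
f 84 87 85
f 85 87 88
f 85 88 86
f 87 83 89
f 87 89 88
f 88 89 90
f 88 90 86
f 89 83 91
f 89 91 90
f 90 91 92
f 90 92 86
f 91 83 93
f 91 93 92
f 92 93 94
f 92 94 86
f 93 83 95
f 93 95 94
f 94 95 96
f 94 96 86
f 95 83 97
f 95 97 96
f 96 97 98
f 96 98 86
f 97 83 99
f 97 99 98
f 98 99 100
f 98 100 86
f 99 83 101
f 99 101 100
f 100 101 102
f 100 102 86
f 101 83 103
f 101 103 102
f 102 103 104
f 102 104 86
f 103 83 105
f 103 105 104
f 104 105 106
f 104 106 86
f 105 83 107
f 105 107 106
f 106 107 108
f 106 108 86
f 107 83 109
f 107 109 108
f 108 109 110
f 108 110 86
f 109 83 111
f 109 111 110
f 110 111 112
f 110 112 86
f 111 83 84
f 111 84 112
f 112 84 85
f 112 85 86



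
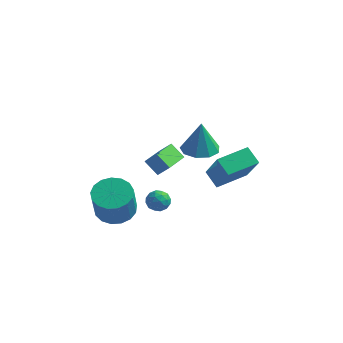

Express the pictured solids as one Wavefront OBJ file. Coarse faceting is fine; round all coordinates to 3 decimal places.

v -2.702 0.923 -3.507
v -1.81 1.44 -3.372
v -1.645 0.714 -1.678
v -2.538 0.197 -1.813
v -2.157 1.755 -3.204
v -1.992 1.029 -1.51
v -2.628 1.879 -3.105
v -2.464 1.153 -1.411
v -3.117 1.784 -3.098
v -2.953 1.059 -1.404
v -3.511 1.492 -3.185
v -3.346 0.767 -1.491
v -3.719 1.07 -3.345
v -3.555 0.344 -1.651
v -3.694 0.614 -3.543
v -3.53 -0.112 -1.849
v -3.443 0.228 -3.733
v -3.278 -0.497 -2.039
v -3.021 0.002 -3.87
v -2.857 -0.723 -2.177
v -2.527 -0.013 -3.925
v -2.362 -0.739 -2.231
v -2.072 0.186 -3.884
v -1.908 -0.54 -2.19
v -1.762 0.554 -3.756
v -1.598 -0.172 -2.062
v -1.668 1.006 -3.572
v -1.503 0.281 -1.878
v 1.719 0.686 2.206
v 2.44 1.272 2.171
v 1.761 0.734 3.914
v 1.894 1.599 2.176
v 1.267 1.499 2.194
v 0.85 1.018 2.218
v 0.84 0.382 2.236
v 1.241 -0.111 2.24
v 1.866 -0.232 2.228
v 2.421 0.077 2.205
v 2.648 0.671 2.183
v 1.562 1.868 -0.298
v 2.459 0.979 1.455
v 2.558 3.256 -0.104
v 3.456 2.368 1.649
v 2.284 1.432 -0.889
v 3.182 0.544 0.864
v 3.281 2.821 -0.695
v 4.178 1.932 1.058
v -0.179 1.094 -1.868
v 0.106 0.645 -1.509
v -0.706 0.355 -2.371
v -0.421 -0.094 -2.012
v -0.846 0.308 -1.747
v -0.52 0.764 -1.436
v -0.08 0.236 -2.444
v 0.246 0.692 -2.133
v 0.167 0.115 -1.865
v -0.306 0.16 -1.434
v -0.294 0.84 -2.446
v -0.767 0.885 -2.015
v 0.01 0.934 -1.644
v -0.61 0.066 -2.236
v -0.86 0.301 -2.08
v -0.692 0.038 -1.869
v -0.358 1.004 -1.602
v -0.19 0.741 -1.39
v -0.75 0.542 -1.53
v -0.41 0.259 -2.49
v -0.242 -0.004 -2.278
v 0.092 0.962 -2.011
v 0.26 0.699 -1.8
v 0.15 0.458 -2.35
v 0.213 0.359 -1.642
v -0.096 -0.075 -1.938
v 0.104 0.118 -2.192
v 0.295 0.387 -2.009
v -0.065 0.385 -1.389
v -0.375 -0.049 -1.685
v -0.624 0.187 -1.529
v -0.433 0.455 -1.346
v -0.029 0.074 -1.598
v -0.225 1.049 -2.195
v -0.535 0.615 -2.491
v -0.167 0.545 -2.534
v 0.024 0.813 -2.351
v -0.504 1.075 -1.942
v -0.813 0.641 -2.238
v -0.895 0.613 -1.871
v -0.704 0.882 -1.688
v -0.571 0.926 -2.282
v -0.862 1.802 -1.137
v -1.603 1.97 -0.472
v -0.744 3.385 -1.406
v -1.485 3.553 -0.742
v -0.275 1.867 -0.498
v -1.016 2.035 0.166
v -0.157 3.45 -0.768
v -0.898 3.618 -0.103
f 2 1 5
f 2 5 3
f 3 5 6
f 3 6 4
f 5 1 7
f 5 7 6
f 6 7 8
f 6 8 4
f 7 1 9
f 7 9 8
f 8 9 10
f 8 10 4
f 9 1 11
f 9 11 10
f 10 11 12
f 10 12 4
f 11 1 13
f 11 13 12
f 12 13 14
f 12 14 4
f 13 1 15
f 13 15 14
f 14 15 16
f 14 16 4
f 15 1 17
f 15 17 16
f 16 17 18
f 16 18 4
f 17 1 19
f 17 19 18
f 18 19 20
f 18 20 4
f 19 1 21
f 19 21 20
f 20 21 22
f 20 22 4
f 21 1 23
f 21 23 22
f 22 23 24
f 22 24 4
f 23 1 25
f 23 25 24
f 24 25 26
f 24 26 4
f 25 1 27
f 25 27 26
f 26 27 28
f 26 28 4
f 27 1 2
f 27 2 28
f 28 2 3
f 28 3 4
f 30 29 32
f 30 32 31
f 32 29 33
f 32 33 31
f 33 29 34
f 33 34 31
f 34 29 35
f 34 35 31
f 35 29 36
f 35 36 31
f 36 29 37
f 36 37 31
f 37 29 38
f 37 38 31
f 38 29 39
f 38 39 31
f 39 29 30
f 39 30 31
f 41 43 40
f 44 41 40
f 40 43 42
f 42 44 40
f 41 47 43
f 45 41 44
f 45 47 41
f 43 47 42
f 46 44 42
f 42 47 46
f 46 45 44
f 47 45 46
f 48 85 64
f 85 59 88
f 64 88 53
f 85 88 64
f 48 64 60
f 64 53 65
f 60 65 49
f 64 65 60
f 48 60 69
f 60 49 70
f 69 70 55
f 60 70 69
f 48 69 81
f 69 55 84
f 81 84 58
f 69 84 81
f 48 81 85
f 81 58 89
f 85 89 59
f 81 89 85
f 49 65 76
f 65 53 79
f 76 79 57
f 65 79 76
f 53 88 66
f 88 59 87
f 66 87 52
f 88 87 66
f 59 89 86
f 89 58 82
f 86 82 50
f 89 82 86
f 58 84 83
f 84 55 71
f 83 71 54
f 84 71 83
f 55 70 75
f 70 49 72
f 75 72 56
f 70 72 75
f 51 77 63
f 77 57 78
f 63 78 52
f 77 78 63
f 51 63 61
f 63 52 62
f 61 62 50
f 63 62 61
f 51 61 68
f 61 50 67
f 68 67 54
f 61 67 68
f 51 68 73
f 68 54 74
f 73 74 56
f 68 74 73
f 51 73 77
f 73 56 80
f 77 80 57
f 73 80 77
f 52 78 66
f 78 57 79
f 66 79 53
f 78 79 66
f 50 62 86
f 62 52 87
f 86 87 59
f 62 87 86
f 54 67 83
f 67 50 82
f 83 82 58
f 67 82 83
f 56 74 75
f 74 54 71
f 75 71 55
f 74 71 75
f 57 80 76
f 80 56 72
f 76 72 49
f 80 72 76
f 91 93 90
f 94 91 90
f 90 93 92
f 92 94 90
f 91 97 93
f 95 91 94
f 95 97 91
f 93 97 92
f 96 94 92
f 92 97 96
f 96 95 94
f 97 95 96



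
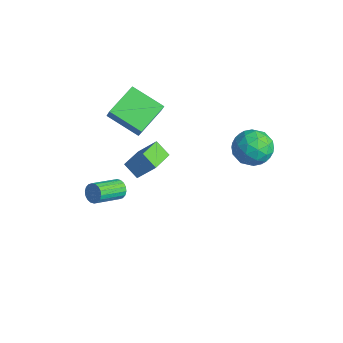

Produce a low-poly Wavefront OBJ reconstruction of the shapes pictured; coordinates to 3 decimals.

v -2.3 0.853 -2.811
v -1.734 1.514 -1.872
v -1.633 1.147 -3.421
v -1.067 1.808 -2.482
v -1.473 -0.328 -2.478
v -0.907 0.333 -1.539
v -0.806 -0.034 -3.088
v -0.24 0.627 -2.149
v -1.334 -0.741 -4.043
v -0.998 -0.522 -3.682
v -0.749 -1.94 -3.055
v -1.086 -2.159 -3.417
v -1.21 -0.511 -3.571
v -0.962 -1.929 -2.944
v -1.448 -0.544 -3.553
v -1.199 -1.962 -2.927
v -1.662 -0.617 -3.633
v -1.414 -2.035 -3.006
v -1.812 -0.714 -3.794
v -1.564 -2.132 -3.167
v -1.867 -0.817 -4.004
v -1.619 -2.235 -3.377
v -1.817 -0.904 -4.222
v -1.568 -2.322 -3.595
v -1.671 -0.96 -4.405
v -1.422 -2.378 -3.778
v -1.458 -0.971 -4.516
v -1.21 -2.389 -3.889
v -1.221 -0.938 -4.533
v -0.972 -2.356 -3.907
v -1.006 -0.865 -4.454
v -0.758 -2.283 -3.827
v -0.856 -0.768 -4.293
v -0.608 -2.186 -3.666
v -0.801 -0.665 -4.083
v -0.553 -2.083 -3.456
v -0.852 -0.578 -3.865
v -0.603 -1.996 -3.238
v -1.382 -1.201 1.613
v -0.949 -1.285 2.304
v -2.02 0.31 2.196
v -1.587 0.226 2.887
v -0.033 -0.346 0.873
v 0.4 -0.43 1.564
v -0.671 1.165 1.456
v -0.238 1.081 2.147
v 3.662 3.501 1.033
v 4.35 3.898 1.622
v 3.65 2.182 1.938
v 4.338 2.579 2.527
v 3.422 2.951 2.516
v 3.429 3.766 1.957
v 4.571 2.314 1.603
v 4.578 3.129 1.044
v 4.911 3.165 1.974
v 4.201 3.558 2.538
v 3.799 2.522 1.022
v 3.089 2.915 1.586
v 4.007 3.815 1.248
v 3.993 2.265 2.312
v 3.454 2.483 2.305
v 3.859 2.717 2.651
v 3.466 3.737 1.445
v 3.87 3.971 1.791
v 3.325 3.414 2.316
v 4.13 2.109 1.769
v 4.534 2.343 2.115
v 4.141 3.363 0.909
v 4.546 3.597 1.255
v 4.675 2.666 1.244
v 4.741 3.618 1.801
v 4.734 2.842 2.333
v 4.871 2.687 1.79
v 4.876 3.166 1.462
v 4.324 3.849 2.133
v 4.317 3.074 2.664
v 3.778 3.292 2.658
v 3.783 3.771 2.33
v 4.654 3.418 2.34
v 3.683 3.006 0.896
v 3.676 2.231 1.427
v 4.217 2.309 1.23
v 4.222 2.788 0.902
v 3.266 3.238 1.227
v 3.259 2.462 1.759
v 3.124 2.914 2.098
v 3.129 3.393 1.77
v 3.346 2.662 1.22
f 2 4 1
f 5 2 1
f 1 4 3
f 3 5 1
f 2 8 4
f 6 2 5
f 6 8 2
f 4 8 3
f 7 5 3
f 3 8 7
f 7 6 5
f 8 6 7
f 10 9 13
f 10 13 11
f 11 13 14
f 11 14 12
f 13 9 15
f 13 15 14
f 14 15 16
f 14 16 12
f 15 9 17
f 15 17 16
f 16 17 18
f 16 18 12
f 17 9 19
f 17 19 18
f 18 19 20
f 18 20 12
f 19 9 21
f 19 21 20
f 20 21 22
f 20 22 12
f 21 9 23
f 21 23 22
f 22 23 24
f 22 24 12
f 23 9 25
f 23 25 24
f 24 25 26
f 24 26 12
f 25 9 27
f 25 27 26
f 26 27 28
f 26 28 12
f 27 9 29
f 27 29 28
f 28 29 30
f 28 30 12
f 29 9 31
f 29 31 30
f 30 31 32
f 30 32 12
f 31 9 33
f 31 33 32
f 32 33 34
f 32 34 12
f 33 9 35
f 33 35 34
f 34 35 36
f 34 36 12
f 35 9 37
f 35 37 36
f 36 37 38
f 36 38 12
f 37 9 10
f 37 10 38
f 38 10 11
f 38 11 12
f 40 42 39
f 43 40 39
f 39 42 41
f 41 43 39
f 40 46 42
f 44 40 43
f 44 46 40
f 42 46 41
f 45 43 41
f 41 46 45
f 45 44 43
f 46 44 45
f 47 84 63
f 84 58 87
f 63 87 52
f 84 87 63
f 47 63 59
f 63 52 64
f 59 64 48
f 63 64 59
f 47 59 68
f 59 48 69
f 68 69 54
f 59 69 68
f 47 68 80
f 68 54 83
f 80 83 57
f 68 83 80
f 47 80 84
f 80 57 88
f 84 88 58
f 80 88 84
f 48 64 75
f 64 52 78
f 75 78 56
f 64 78 75
f 52 87 65
f 87 58 86
f 65 86 51
f 87 86 65
f 58 88 85
f 88 57 81
f 85 81 49
f 88 81 85
f 57 83 82
f 83 54 70
f 82 70 53
f 83 70 82
f 54 69 74
f 69 48 71
f 74 71 55
f 69 71 74
f 50 76 62
f 76 56 77
f 62 77 51
f 76 77 62
f 50 62 60
f 62 51 61
f 60 61 49
f 62 61 60
f 50 60 67
f 60 49 66
f 67 66 53
f 60 66 67
f 50 67 72
f 67 53 73
f 72 73 55
f 67 73 72
f 50 72 76
f 72 55 79
f 76 79 56
f 72 79 76
f 51 77 65
f 77 56 78
f 65 78 52
f 77 78 65
f 49 61 85
f 61 51 86
f 85 86 58
f 61 86 85
f 53 66 82
f 66 49 81
f 82 81 57
f 66 81 82
f 55 73 74
f 73 53 70
f 74 70 54
f 73 70 74
f 56 79 75
f 79 55 71
f 75 71 48
f 79 71 75



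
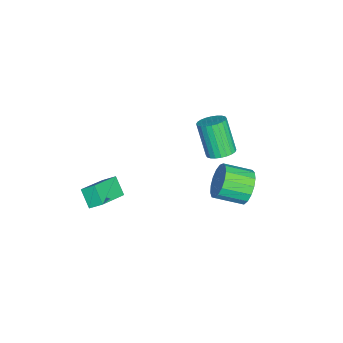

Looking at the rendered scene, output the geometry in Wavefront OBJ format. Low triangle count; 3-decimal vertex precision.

v -2.804 1.778 -1.826
v -2.427 2.4 -1.448
v -3.238 1.744 0.444
v -3.616 1.122 0.066
v -2.708 2.534 -1.522
v -3.519 1.877 0.369
v -3.004 2.552 -1.642
v -3.815 1.896 0.249
v -3.269 2.453 -1.791
v -4.08 1.797 0.1
v -3.464 2.251 -1.944
v -4.275 1.594 -0.053
v -3.558 1.977 -2.08
v -4.369 1.32 -0.189
v -3.538 1.673 -2.177
v -4.349 1.016 -0.286
v -3.406 1.384 -2.22
v -4.217 0.728 -0.329
v -3.182 1.156 -2.204
v -3.993 0.5 -0.312
v -2.901 1.023 -2.129
v -3.712 0.366 -0.238
v -2.605 1.004 -2.009
v -3.416 0.348 -0.118
v -2.34 1.103 -1.86
v -3.151 0.447 0.031
v -2.145 1.306 -1.707
v -2.956 0.649 0.184
v -2.051 1.58 -1.571
v -2.862 0.923 0.32
v -2.071 1.884 -1.474
v -2.882 1.227 0.417
v -2.203 2.172 -1.431
v -3.014 1.516 0.46
v 1.797 -3.677 -0.274
v 1.819 -2.979 0.21
v 2.467 -3.146 -1.072
v 2.489 -2.447 -0.589
v 3.551 -4.413 0.709
v 3.573 -3.714 1.192
v 4.221 -3.881 -0.09
v 4.243 -3.183 0.394
v 0.908 3.614 -0.604
v 1.501 3.379 -1.438
v 1.745 1.911 -0.85
v 1.152 2.146 -0.016
v 1.828 3.567 -1.106
v 2.073 2.098 -0.519
v 1.945 3.765 -0.659
v 2.19 2.297 -0.072
v 1.824 3.928 -0.2
v 2.069 2.46 0.388
v 1.494 4.02 0.167
v 1.738 2.552 0.755
v 1.028 4.019 0.358
v 1.273 2.551 0.945
v 0.536 3.925 0.328
v 0.78 2.457 0.915
v 0.128 3.759 0.085
v 0.373 2.291 0.672
v -0.101 3.561 -0.316
v 0.144 2.093 0.271
v -0.099 3.375 -0.783
v 0.146 1.906 -0.196
v 0.134 3.243 -1.209
v 0.379 1.775 -0.621
v 0.544 3.197 -1.496
v 0.788 1.728 -0.908
v 1.037 3.246 -1.578
v 1.282 1.778 -0.991
f 2 1 5
f 2 5 3
f 3 5 6
f 3 6 4
f 5 1 7
f 5 7 6
f 6 7 8
f 6 8 4
f 7 1 9
f 7 9 8
f 8 9 10
f 8 10 4
f 9 1 11
f 9 11 10
f 10 11 12
f 10 12 4
f 11 1 13
f 11 13 12
f 12 13 14
f 12 14 4
f 13 1 15
f 13 15 14
f 14 15 16
f 14 16 4
f 15 1 17
f 15 17 16
f 16 17 18
f 16 18 4
f 17 1 19
f 17 19 18
f 18 19 20
f 18 20 4
f 19 1 21
f 19 21 20
f 20 21 22
f 20 22 4
f 21 1 23
f 21 23 22
f 22 23 24
f 22 24 4
f 23 1 25
f 23 25 24
f 24 25 26
f 24 26 4
f 25 1 27
f 25 27 26
f 26 27 28
f 26 28 4
f 27 1 29
f 27 29 28
f 28 29 30
f 28 30 4
f 29 1 31
f 29 31 30
f 30 31 32
f 30 32 4
f 31 1 33
f 31 33 32
f 32 33 34
f 32 34 4
f 33 1 2
f 33 2 34
f 34 2 3
f 34 3 4
f 36 38 35
f 39 36 35
f 35 38 37
f 37 39 35
f 36 42 38
f 40 36 39
f 40 42 36
f 38 42 37
f 41 39 37
f 37 42 41
f 41 40 39
f 42 40 41
f 44 43 47
f 44 47 45
f 45 47 48
f 45 48 46
f 47 43 49
f 47 49 48
f 48 49 50
f 48 50 46
f 49 43 51
f 49 51 50
f 50 51 52
f 50 52 46
f 51 43 53
f 51 53 52
f 52 53 54
f 52 54 46
f 53 43 55
f 53 55 54
f 54 55 56
f 54 56 46
f 55 43 57
f 55 57 56
f 56 57 58
f 56 58 46
f 57 43 59
f 57 59 58
f 58 59 60
f 58 60 46
f 59 43 61
f 59 61 60
f 60 61 62
f 60 62 46
f 61 43 63
f 61 63 62
f 62 63 64
f 62 64 46
f 63 43 65
f 63 65 64
f 64 65 66
f 64 66 46
f 65 43 67
f 65 67 66
f 66 67 68
f 66 68 46
f 67 43 69
f 67 69 68
f 68 69 70
f 68 70 46
f 69 43 44
f 69 44 70
f 70 44 45
f 70 45 46



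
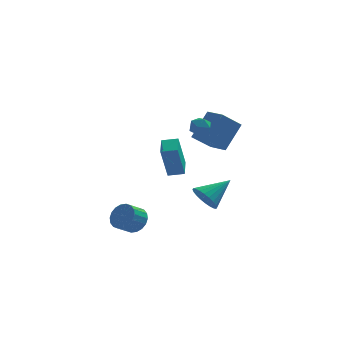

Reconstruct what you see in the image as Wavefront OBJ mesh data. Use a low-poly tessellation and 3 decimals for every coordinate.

v -0.475 -2.329 -0.32
v -0.878 -2.84 1.655
v -0.393 -1.058 0.025
v -0.795 -1.569 2.001
v 0.435 -2.431 -0.161
v 0.033 -2.942 1.815
v 0.518 -1.16 0.185
v 0.115 -1.671 2.16
v -2.224 -1.66 -3.963
v -1.555 -2.142 -3.629
v -2.267 -2.723 -3.042
v -2.936 -2.24 -3.377
v -1.586 -1.844 -3.371
v -2.298 -2.424 -2.784
v -1.743 -1.508 -3.23
v -2.455 -2.089 -2.643
v -1.995 -1.203 -3.234
v -2.707 -1.784 -2.648
v -2.293 -0.988 -3.383
v -3.005 -1.569 -2.796
v -2.577 -0.907 -3.647
v -3.289 -1.487 -3.06
v -2.791 -0.974 -3.973
v -3.503 -1.554 -3.386
v -2.893 -1.177 -4.298
v -3.605 -1.758 -3.711
v -2.862 -1.476 -4.556
v -3.574 -2.056 -3.969
v -2.705 -1.811 -4.697
v -3.417 -2.392 -4.11
v -2.453 -2.116 -4.692
v -3.165 -2.697 -4.106
v -2.155 -2.331 -4.544
v -2.867 -2.912 -3.957
v -1.871 -2.413 -4.28
v -2.583 -2.993 -3.693
v -1.657 -2.346 -3.954
v -2.369 -2.926 -3.367
v 1.688 1.042 -3.546
v 2.269 0.277 -3.743
v 3.172 1.898 -2.494
v 2.346 0.508 -4.038
v 2.323 0.819 -4.259
v 2.203 1.164 -4.371
v 2.005 1.491 -4.358
v 1.759 1.749 -4.221
v 1.501 1.9 -3.981
v 1.273 1.92 -3.675
v 1.108 1.806 -3.35
v 1.031 1.576 -3.054
v 1.054 1.265 -2.833
v 1.174 0.919 -2.721
v 1.372 0.593 -2.735
v 1.618 0.334 -2.872
v 1.875 0.184 -3.111
v 2.104 0.164 -3.417
v 1.158 -3.209 4.237
v 1.756 -3.437 3.997
v 0.624 -3.923 3.583
v 1.222 -4.151 3.343
v 1.042 -4.281 3.989
v 1.372 -3.839 4.393
v 1.008 -3.521 3.187
v 1.338 -3.079 3.591
v 1.664 -3.629 3.348
v 1.684 -4.099 3.844
v 0.696 -3.261 3.736
v 0.716 -3.731 4.232
v 2.713 -0.809 0.927
v 1.625 -1.478 1.94
v 1.958 0.215 0.792
v 0.87 -0.453 1.805
v 3.63 0.073 2.495
v 2.542 -0.595 3.508
v 2.875 1.098 2.36
v 1.787 0.429 3.373
f 2 4 1
f 5 2 1
f 1 4 3
f 3 5 1
f 2 8 4
f 6 2 5
f 6 8 2
f 4 8 3
f 7 5 3
f 3 8 7
f 7 6 5
f 8 6 7
f 10 9 13
f 10 13 11
f 11 13 14
f 11 14 12
f 13 9 15
f 13 15 14
f 14 15 16
f 14 16 12
f 15 9 17
f 15 17 16
f 16 17 18
f 16 18 12
f 17 9 19
f 17 19 18
f 18 19 20
f 18 20 12
f 19 9 21
f 19 21 20
f 20 21 22
f 20 22 12
f 21 9 23
f 21 23 22
f 22 23 24
f 22 24 12
f 23 9 25
f 23 25 24
f 24 25 26
f 24 26 12
f 25 9 27
f 25 27 26
f 26 27 28
f 26 28 12
f 27 9 29
f 27 29 28
f 28 29 30
f 28 30 12
f 29 9 31
f 29 31 30
f 30 31 32
f 30 32 12
f 31 9 33
f 31 33 32
f 32 33 34
f 32 34 12
f 33 9 35
f 33 35 34
f 34 35 36
f 34 36 12
f 35 9 37
f 35 37 36
f 36 37 38
f 36 38 12
f 37 9 10
f 37 10 38
f 38 10 11
f 38 11 12
f 40 39 42
f 40 42 41
f 42 39 43
f 42 43 41
f 43 39 44
f 43 44 41
f 44 39 45
f 44 45 41
f 45 39 46
f 45 46 41
f 46 39 47
f 46 47 41
f 47 39 48
f 47 48 41
f 48 39 49
f 48 49 41
f 49 39 50
f 49 50 41
f 50 39 51
f 50 51 41
f 51 39 52
f 51 52 41
f 52 39 53
f 52 53 41
f 53 39 54
f 53 54 41
f 54 39 55
f 54 55 41
f 55 39 56
f 55 56 41
f 56 39 40
f 56 40 41
f 57 68 62
f 57 62 58
f 57 58 64
f 57 64 67
f 57 67 68
f 58 62 66
f 62 68 61
f 68 67 59
f 67 64 63
f 64 58 65
f 60 66 61
f 60 61 59
f 60 59 63
f 60 63 65
f 60 65 66
f 61 66 62
f 59 61 68
f 63 59 67
f 65 63 64
f 66 65 58
f 70 72 69
f 73 70 69
f 69 72 71
f 71 73 69
f 70 76 72
f 74 70 73
f 74 76 70
f 72 76 71
f 75 73 71
f 71 76 75
f 75 74 73
f 76 74 75



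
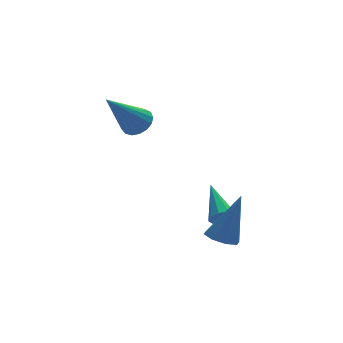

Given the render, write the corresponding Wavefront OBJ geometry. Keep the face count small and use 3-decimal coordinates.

v -0.119 -1.55 -2.467
v 0.291 -1.738 -2.209
v 0.079 -0.05 -1.693
v 0.397 -1.593 -2.516
v 0.261 -1.428 -2.801
v -0.053 -1.32 -2.929
v -0.398 -1.32 -2.841
v -0.612 -1.427 -2.579
v -0.596 -1.592 -2.264
v -0.357 -1.737 -2.044
v -0.006 -1.795 -2.023
v -0.727 -2.79 -2.562
v -0.141 -2.967 -2.808
v 0.087 -2.59 -0.758
v -0.217 -2.468 -2.829
v -0.592 -2.158 -2.693
v -1.047 -2.218 -2.482
v -1.314 -2.614 -2.317
v -1.238 -3.113 -2.296
v -0.863 -3.423 -2.431
v -0.408 -3.362 -2.643
v -1.985 1.768 1.051
v -1.655 1.214 1.188
v -3.295 1.392 2.689
v -1.506 1.435 1.358
v -1.467 1.732 1.458
v -1.546 2.037 1.464
v -1.727 2.281 1.376
v -1.966 2.408 1.214
v -2.21 2.388 1.014
v -2.403 2.226 0.823
v -2.499 1.959 0.684
v -2.478 1.649 0.629
v -2.344 1.366 0.671
v -2.128 1.175 0.801
v -1.879 1.12 0.987
f 2 1 4
f 2 4 3
f 4 1 5
f 4 5 3
f 5 1 6
f 5 6 3
f 6 1 7
f 6 7 3
f 7 1 8
f 7 8 3
f 8 1 9
f 8 9 3
f 9 1 10
f 9 10 3
f 10 1 11
f 10 11 3
f 11 1 2
f 11 2 3
f 13 12 15
f 13 15 14
f 15 12 16
f 15 16 14
f 16 12 17
f 16 17 14
f 17 12 18
f 17 18 14
f 18 12 19
f 18 19 14
f 19 12 20
f 19 20 14
f 20 12 21
f 20 21 14
f 21 12 13
f 21 13 14
f 23 22 25
f 23 25 24
f 25 22 26
f 25 26 24
f 26 22 27
f 26 27 24
f 27 22 28
f 27 28 24
f 28 22 29
f 28 29 24
f 29 22 30
f 29 30 24
f 30 22 31
f 30 31 24
f 31 22 32
f 31 32 24
f 32 22 33
f 32 33 24
f 33 22 34
f 33 34 24
f 34 22 35
f 34 35 24
f 35 22 36
f 35 36 24
f 36 22 23
f 36 23 24



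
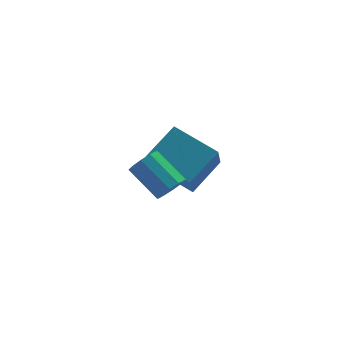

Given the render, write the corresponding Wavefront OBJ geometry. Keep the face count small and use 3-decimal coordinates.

v -0.978 -3.488 -0.916
v -0.502 -3.525 -0.432
v -1.346 -2.47 0.48
v -1.822 -2.432 -0.004
v -0.396 -3.214 -0.694
v -1.24 -2.159 0.218
v -0.513 -3.007 -1.041
v -1.357 -1.952 -0.129
v -0.807 -2.984 -1.34
v -1.651 -1.929 -0.428
v -1.167 -3.153 -1.477
v -2.011 -2.098 -0.565
v -1.454 -3.45 -1.4
v -2.298 -2.395 -0.488
v -1.56 -3.761 -1.138
v -2.404 -2.706 -0.226
v -1.443 -3.968 -0.791
v -2.287 -2.913 0.121
v -1.149 -3.991 -0.492
v -1.993 -2.936 0.42
v -0.789 -3.822 -0.355
v -1.633 -2.767 0.557
v 0.545 0.11 -4.125
v 0.178 -1.114 -2.56
v -0.894 1.449 -3.415
v -1.261 0.225 -1.851
v 1.801 0.955 -3.169
v 1.434 -0.269 -1.605
v 0.362 2.294 -2.46
v -0.005 1.07 -0.895
f 2 1 5
f 2 5 3
f 3 5 6
f 3 6 4
f 5 1 7
f 5 7 6
f 6 7 8
f 6 8 4
f 7 1 9
f 7 9 8
f 8 9 10
f 8 10 4
f 9 1 11
f 9 11 10
f 10 11 12
f 10 12 4
f 11 1 13
f 11 13 12
f 12 13 14
f 12 14 4
f 13 1 15
f 13 15 14
f 14 15 16
f 14 16 4
f 15 1 17
f 15 17 16
f 16 17 18
f 16 18 4
f 17 1 19
f 17 19 18
f 18 19 20
f 18 20 4
f 19 1 21
f 19 21 20
f 20 21 22
f 20 22 4
f 21 1 2
f 21 2 22
f 22 2 3
f 22 3 4
f 24 26 23
f 27 24 23
f 23 26 25
f 25 27 23
f 24 30 26
f 28 24 27
f 28 30 24
f 26 30 25
f 29 27 25
f 25 30 29
f 29 28 27
f 30 28 29



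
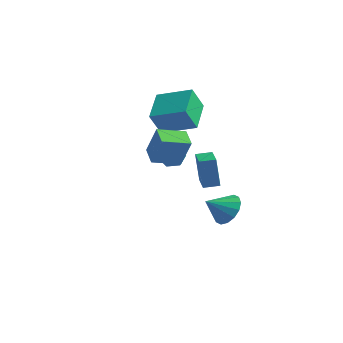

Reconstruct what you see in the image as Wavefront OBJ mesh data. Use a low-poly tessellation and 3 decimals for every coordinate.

v -1.604 3.269 -2.773
v -1.684 3.04 -0.869
v -2.783 4.094 -2.723
v -2.863 3.865 -0.819
v -1.077 4.015 -2.661
v -1.157 3.786 -0.757
v -2.256 4.84 -2.611
v -2.336 4.611 -0.707
v -5.193 4.03 1.742
v -5.175 3.195 3.083
v -3.443 4.995 2.319
v -3.425 4.159 3.66
v -4.015 2.481 0.76
v -3.997 1.645 2.101
v -2.265 3.445 1.337
v -2.247 2.61 2.678
v -0.126 3.637 -4.026
v 0.242 4.101 -3.135
v -0.514 2.423 -3.234
v -0.29 4.251 -3.166
v -0.779 4.237 -3.427
v -1.092 4.061 -3.849
v -1.146 3.772 -4.318
v -0.928 3.447 -4.709
v -0.494 3.172 -4.917
v 0.038 3.022 -4.887
v 0.527 3.036 -4.625
v 0.84 3.212 -4.204
v 0.894 3.501 -3.734
v 0.675 3.826 -3.343
v -1.85 0.772 -0.065
v -1.269 1.191 -0.341
v -1.071 0.209 0.721
v -0.49 0.628 0.445
v -1.042 0.964 0.859
v -1.524 1.312 0.372
v -0.816 0.088 0.008
v -1.298 0.436 -0.479
v -0.63 0.768 -0.296
v -0.77 1.309 0.23
v -1.57 0.091 0.15
v -1.71 0.632 0.676
v 0.439 -2.427 1.785
v 1.189 -2.412 3.355
v 1.045 -1.044 1.482
v 1.796 -1.029 3.052
v 1.404 -2.951 1.328
v 2.155 -2.936 2.898
v 2.011 -1.568 1.025
v 2.761 -1.553 2.595
f 2 4 1
f 5 2 1
f 1 4 3
f 3 5 1
f 2 8 4
f 6 2 5
f 6 8 2
f 4 8 3
f 7 5 3
f 3 8 7
f 7 6 5
f 8 6 7
f 10 12 9
f 13 10 9
f 9 12 11
f 11 13 9
f 10 16 12
f 14 10 13
f 14 16 10
f 12 16 11
f 15 13 11
f 11 16 15
f 15 14 13
f 16 14 15
f 18 17 20
f 18 20 19
f 20 17 21
f 20 21 19
f 21 17 22
f 21 22 19
f 22 17 23
f 22 23 19
f 23 17 24
f 23 24 19
f 24 17 25
f 24 25 19
f 25 17 26
f 25 26 19
f 26 17 27
f 26 27 19
f 27 17 28
f 27 28 19
f 28 17 29
f 28 29 19
f 29 17 30
f 29 30 19
f 30 17 18
f 30 18 19
f 31 42 36
f 31 36 32
f 31 32 38
f 31 38 41
f 31 41 42
f 32 36 40
f 36 42 35
f 42 41 33
f 41 38 37
f 38 32 39
f 34 40 35
f 34 35 33
f 34 33 37
f 34 37 39
f 34 39 40
f 35 40 36
f 33 35 42
f 37 33 41
f 39 37 38
f 40 39 32
f 44 46 43
f 47 44 43
f 43 46 45
f 45 47 43
f 44 50 46
f 48 44 47
f 48 50 44
f 46 50 45
f 49 47 45
f 45 50 49
f 49 48 47
f 50 48 49



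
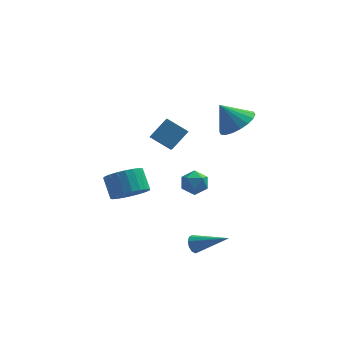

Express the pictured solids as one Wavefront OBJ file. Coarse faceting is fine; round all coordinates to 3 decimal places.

v 2.747 0.312 2.974
v 3.538 0.817 3.51
v 1.853 0.428 4.186
v 3.302 1.18 3.301
v 2.956 1.371 3.028
v 2.568 1.352 2.743
v 2.217 1.128 2.505
v 1.97 0.742 2.36
v 1.877 0.271 2.336
v 1.957 -0.192 2.439
v 2.193 -0.555 2.648
v 2.539 -0.746 2.921
v 2.926 -0.727 3.205
v 3.278 -0.503 3.444
v 3.524 -0.117 3.589
v 3.617 0.354 3.613
v -2.663 1.522 -3.243
v -1.814 1.269 -2.661
v -2.248 2.124 -1.655
v -3.097 2.378 -2.237
v -1.667 1.615 -2.892
v -2.101 2.47 -1.886
v -1.692 1.944 -3.183
v -2.127 2.8 -2.177
v -1.886 2.201 -3.485
v -2.32 3.057 -2.479
v -2.213 2.341 -3.745
v -2.647 3.196 -2.739
v -2.619 2.339 -3.918
v -3.053 3.194 -2.912
v -3.032 2.195 -3.974
v -3.466 3.051 -2.968
v -3.381 1.936 -3.904
v -3.815 2.791 -2.898
v -3.606 1.605 -3.72
v -4.04 2.46 -2.714
v -3.668 1.259 -3.453
v -4.102 2.115 -2.447
v -3.556 0.959 -3.15
v -3.99 1.815 -2.144
v -3.29 0.757 -2.863
v -3.724 1.612 -1.857
v -2.915 0.687 -2.642
v -3.35 1.542 -1.636
v -2.497 0.761 -2.524
v -2.931 1.616 -1.518
v -2.107 0.967 -2.531
v -2.542 1.822 -1.525
v 0.777 -3.127 -3.625
v 1.056 -2.861 -4.017
v 2.483 -3.633 -2.755
v 0.993 -2.641 -3.765
v 0.848 -2.607 -3.46
v 0.675 -2.771 -3.218
v 0.542 -3.072 -3.131
v 0.498 -3.393 -3.232
v 0.561 -3.613 -3.484
v 0.707 -3.647 -3.789
v 0.879 -3.482 -4.032
v 1.013 -3.182 -4.119
v -1.375 -1.896 3.288
v -0.636 -1.235 4.129
v -1.506 -0.747 2.499
v -0.767 -0.086 3.34
v -0.313 -2.234 2.62
v 0.426 -1.573 3.461
v -0.444 -1.085 1.831
v 0.295 -0.424 2.672
v 0.668 -0.041 -0.735
v 1.083 -0.449 -1.268
v 0.317 -1.131 -0.172
v 0.732 -1.539 -0.705
v 1.105 -1.097 -0.169
v 1.322 -0.424 -0.517
v 0.078 -1.156 -0.923
v 0.295 -0.483 -1.271
v 0.718 -1.139 -1.384
v 1.353 -1.102 -0.917
v 0.047 -0.478 -0.523
v 0.682 -0.441 -0.056
f 2 1 4
f 2 4 3
f 4 1 5
f 4 5 3
f 5 1 6
f 5 6 3
f 6 1 7
f 6 7 3
f 7 1 8
f 7 8 3
f 8 1 9
f 8 9 3
f 9 1 10
f 9 10 3
f 10 1 11
f 10 11 3
f 11 1 12
f 11 12 3
f 12 1 13
f 12 13 3
f 13 1 14
f 13 14 3
f 14 1 15
f 14 15 3
f 15 1 16
f 15 16 3
f 16 1 2
f 16 2 3
f 18 17 21
f 18 21 19
f 19 21 22
f 19 22 20
f 21 17 23
f 21 23 22
f 22 23 24
f 22 24 20
f 23 17 25
f 23 25 24
f 24 25 26
f 24 26 20
f 25 17 27
f 25 27 26
f 26 27 28
f 26 28 20
f 27 17 29
f 27 29 28
f 28 29 30
f 28 30 20
f 29 17 31
f 29 31 30
f 30 31 32
f 30 32 20
f 31 17 33
f 31 33 32
f 32 33 34
f 32 34 20
f 33 17 35
f 33 35 34
f 34 35 36
f 34 36 20
f 35 17 37
f 35 37 36
f 36 37 38
f 36 38 20
f 37 17 39
f 37 39 38
f 38 39 40
f 38 40 20
f 39 17 41
f 39 41 40
f 40 41 42
f 40 42 20
f 41 17 43
f 41 43 42
f 42 43 44
f 42 44 20
f 43 17 45
f 43 45 44
f 44 45 46
f 44 46 20
f 45 17 47
f 45 47 46
f 46 47 48
f 46 48 20
f 47 17 18
f 47 18 48
f 48 18 19
f 48 19 20
f 50 49 52
f 50 52 51
f 52 49 53
f 52 53 51
f 53 49 54
f 53 54 51
f 54 49 55
f 54 55 51
f 55 49 56
f 55 56 51
f 56 49 57
f 56 57 51
f 57 49 58
f 57 58 51
f 58 49 59
f 58 59 51
f 59 49 60
f 59 60 51
f 60 49 50
f 60 50 51
f 62 64 61
f 65 62 61
f 61 64 63
f 63 65 61
f 62 68 64
f 66 62 65
f 66 68 62
f 64 68 63
f 67 65 63
f 63 68 67
f 67 66 65
f 68 66 67
f 69 80 74
f 69 74 70
f 69 70 76
f 69 76 79
f 69 79 80
f 70 74 78
f 74 80 73
f 80 79 71
f 79 76 75
f 76 70 77
f 72 78 73
f 72 73 71
f 72 71 75
f 72 75 77
f 72 77 78
f 73 78 74
f 71 73 80
f 75 71 79
f 77 75 76
f 78 77 70

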